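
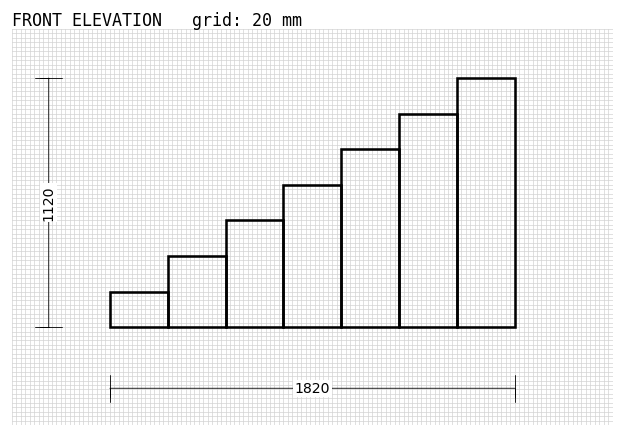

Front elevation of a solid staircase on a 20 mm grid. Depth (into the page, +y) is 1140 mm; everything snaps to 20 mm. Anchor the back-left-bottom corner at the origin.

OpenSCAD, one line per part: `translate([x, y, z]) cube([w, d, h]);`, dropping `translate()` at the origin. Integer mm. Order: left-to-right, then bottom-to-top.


cube([260, 1140, 160]);
translate([260, 0, 0]) cube([260, 1140, 320]);
translate([520, 0, 0]) cube([260, 1140, 480]);
translate([780, 0, 0]) cube([260, 1140, 640]);
translate([1040, 0, 0]) cube([260, 1140, 800]);
translate([1300, 0, 0]) cube([260, 1140, 960]);
translate([1560, 0, 0]) cube([260, 1140, 1120]);


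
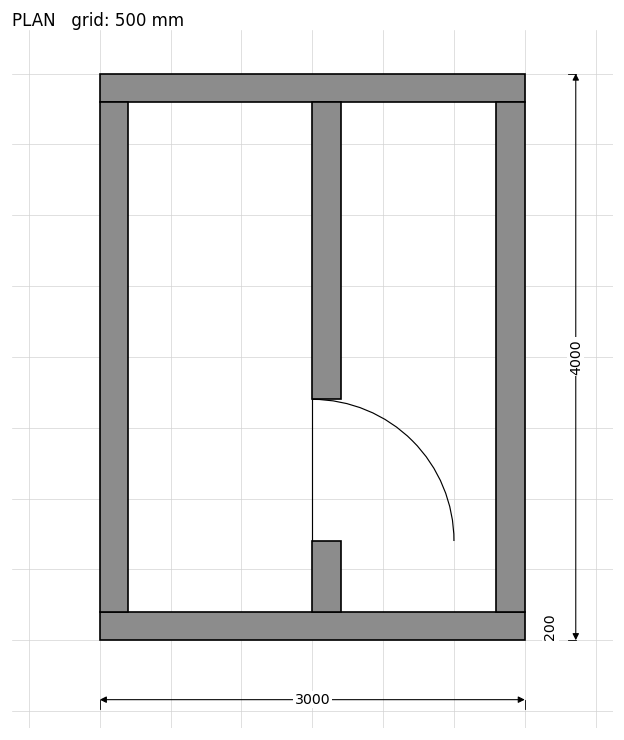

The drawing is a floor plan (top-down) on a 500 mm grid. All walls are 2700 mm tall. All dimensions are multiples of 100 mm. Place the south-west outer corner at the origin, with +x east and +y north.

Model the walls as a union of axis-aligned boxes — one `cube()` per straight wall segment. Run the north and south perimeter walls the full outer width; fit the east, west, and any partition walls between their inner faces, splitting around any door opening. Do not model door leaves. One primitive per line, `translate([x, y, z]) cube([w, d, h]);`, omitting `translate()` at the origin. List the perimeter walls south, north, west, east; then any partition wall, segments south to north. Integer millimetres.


cube([3000, 200, 2700]);
translate([0, 3800, 0]) cube([3000, 200, 2700]);
translate([0, 200, 0]) cube([200, 3600, 2700]);
translate([2800, 200, 0]) cube([200, 3600, 2700]);
translate([1500, 200, 0]) cube([200, 500, 2700]);
translate([1500, 1700, 0]) cube([200, 2100, 2700]);


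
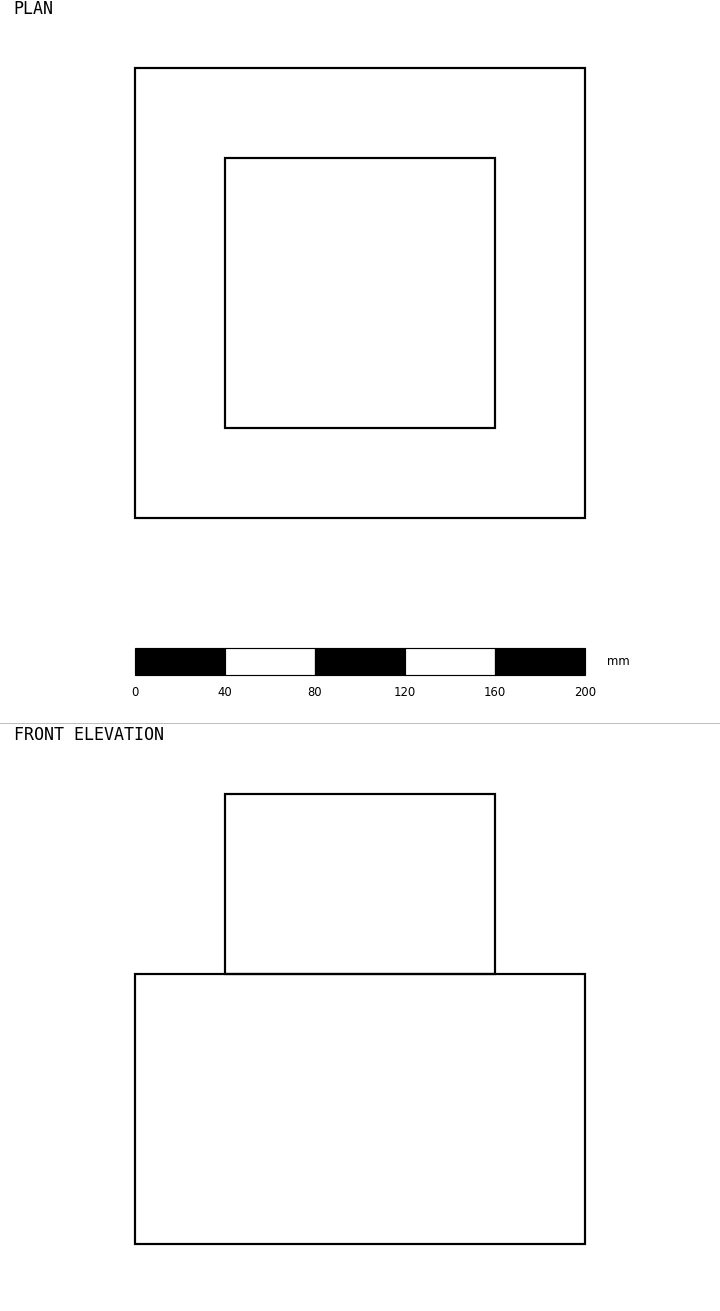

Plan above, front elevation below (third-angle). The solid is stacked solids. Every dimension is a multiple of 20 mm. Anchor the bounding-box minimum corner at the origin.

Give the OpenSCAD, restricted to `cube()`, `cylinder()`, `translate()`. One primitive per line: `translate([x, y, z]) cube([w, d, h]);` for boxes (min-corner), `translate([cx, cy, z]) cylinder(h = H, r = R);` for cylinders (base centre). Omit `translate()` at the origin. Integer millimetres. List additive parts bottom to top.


cube([200, 200, 120]);
translate([40, 40, 120]) cube([120, 120, 80]);


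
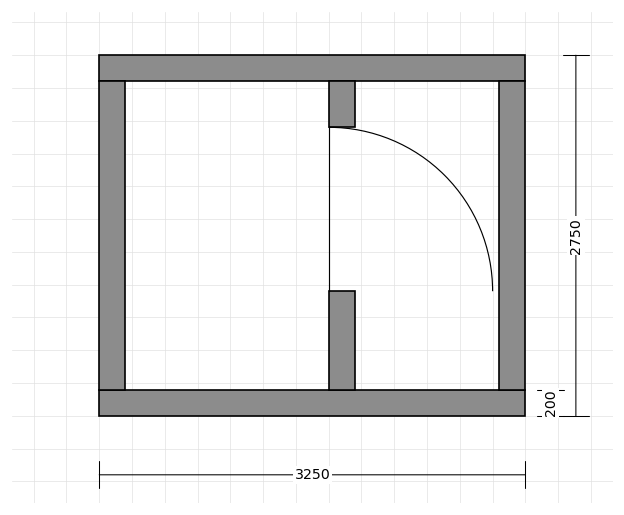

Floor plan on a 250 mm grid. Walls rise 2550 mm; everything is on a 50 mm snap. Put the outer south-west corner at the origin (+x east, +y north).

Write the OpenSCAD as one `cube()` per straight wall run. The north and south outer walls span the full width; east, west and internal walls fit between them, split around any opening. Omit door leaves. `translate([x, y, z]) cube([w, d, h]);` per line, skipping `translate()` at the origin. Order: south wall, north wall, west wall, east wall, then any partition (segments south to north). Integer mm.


cube([3250, 200, 2550]);
translate([0, 2550, 0]) cube([3250, 200, 2550]);
translate([0, 200, 0]) cube([200, 2350, 2550]);
translate([3050, 200, 0]) cube([200, 2350, 2550]);
translate([1750, 200, 0]) cube([200, 750, 2550]);
translate([1750, 2200, 0]) cube([200, 350, 2550]);


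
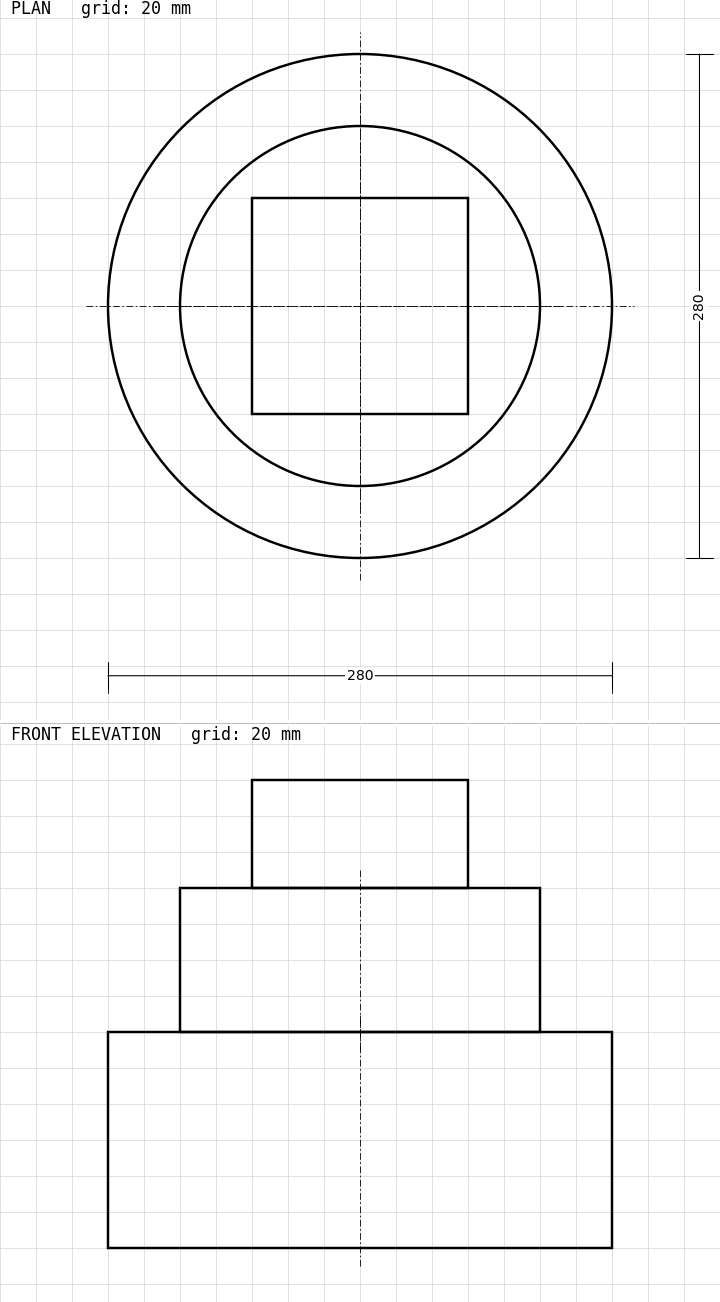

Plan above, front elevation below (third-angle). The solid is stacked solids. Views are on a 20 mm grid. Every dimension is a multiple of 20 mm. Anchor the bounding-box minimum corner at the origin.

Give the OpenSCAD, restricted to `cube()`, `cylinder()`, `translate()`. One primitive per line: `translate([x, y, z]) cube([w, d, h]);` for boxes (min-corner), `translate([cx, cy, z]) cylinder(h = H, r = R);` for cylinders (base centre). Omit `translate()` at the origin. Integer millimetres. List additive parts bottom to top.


translate([140, 140, 0]) cylinder(h = 120, r = 140);
translate([140, 140, 120]) cylinder(h = 80, r = 100);
translate([80, 80, 200]) cube([120, 120, 60]);


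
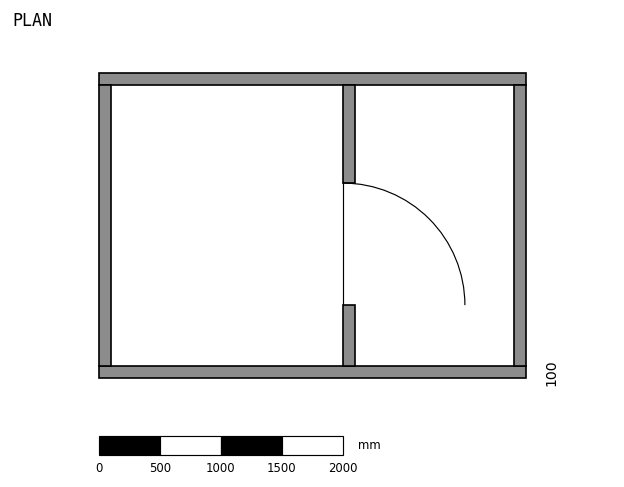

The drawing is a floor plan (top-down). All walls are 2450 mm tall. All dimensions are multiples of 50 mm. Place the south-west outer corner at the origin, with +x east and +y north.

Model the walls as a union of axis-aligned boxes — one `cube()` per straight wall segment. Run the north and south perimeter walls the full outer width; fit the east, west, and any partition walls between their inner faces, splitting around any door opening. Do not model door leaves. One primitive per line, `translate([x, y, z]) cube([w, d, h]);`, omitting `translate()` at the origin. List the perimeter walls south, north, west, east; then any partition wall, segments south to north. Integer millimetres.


cube([3500, 100, 2450]);
translate([0, 2400, 0]) cube([3500, 100, 2450]);
translate([0, 100, 0]) cube([100, 2300, 2450]);
translate([3400, 100, 0]) cube([100, 2300, 2450]);
translate([2000, 100, 0]) cube([100, 500, 2450]);
translate([2000, 1600, 0]) cube([100, 800, 2450]);


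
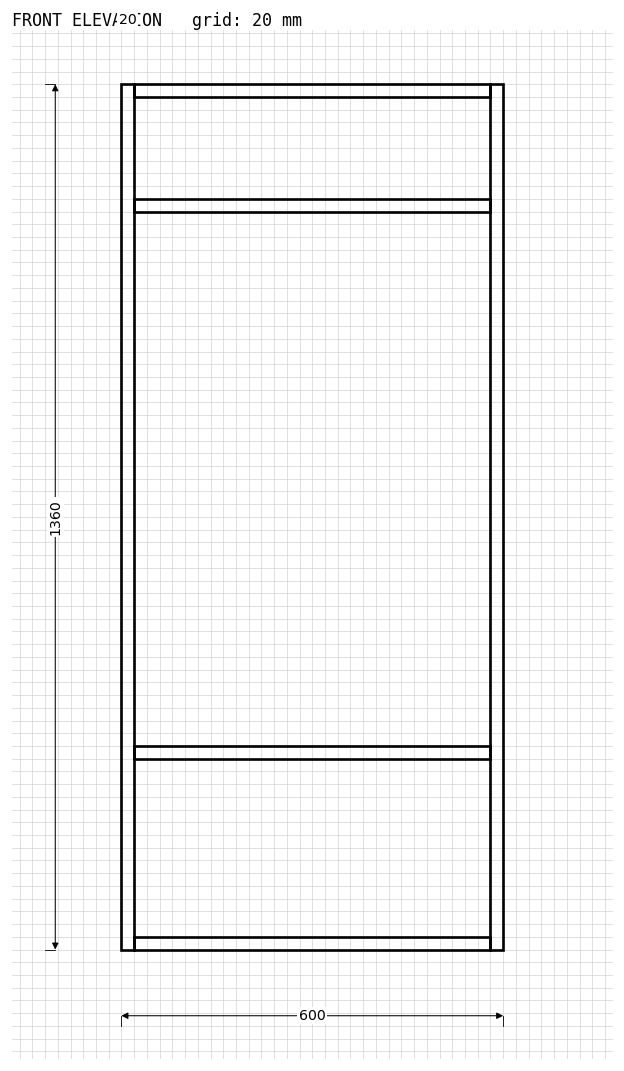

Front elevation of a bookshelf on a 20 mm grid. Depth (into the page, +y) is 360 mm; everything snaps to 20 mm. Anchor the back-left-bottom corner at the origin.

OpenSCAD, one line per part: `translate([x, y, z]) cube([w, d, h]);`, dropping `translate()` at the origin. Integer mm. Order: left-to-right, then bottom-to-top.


cube([20, 360, 1360]);
translate([20, 0, 0]) cube([560, 360, 20]);
translate([20, 0, 300]) cube([560, 360, 20]);
translate([20, 0, 1160]) cube([560, 360, 20]);
translate([20, 0, 1340]) cube([560, 360, 20]);
translate([580, 0, 0]) cube([20, 360, 1360]);


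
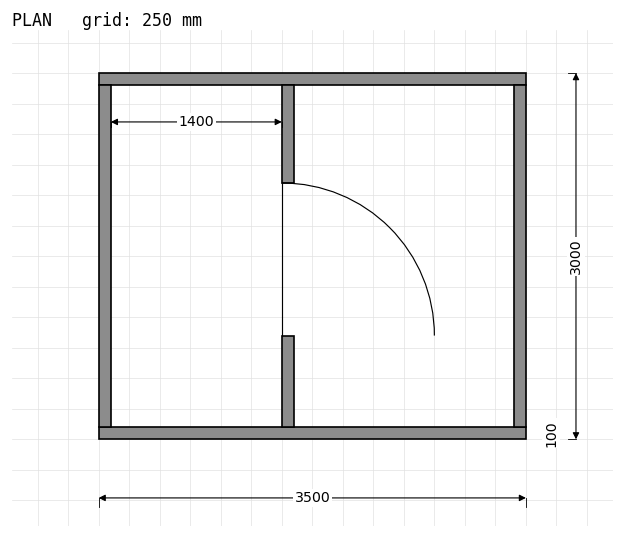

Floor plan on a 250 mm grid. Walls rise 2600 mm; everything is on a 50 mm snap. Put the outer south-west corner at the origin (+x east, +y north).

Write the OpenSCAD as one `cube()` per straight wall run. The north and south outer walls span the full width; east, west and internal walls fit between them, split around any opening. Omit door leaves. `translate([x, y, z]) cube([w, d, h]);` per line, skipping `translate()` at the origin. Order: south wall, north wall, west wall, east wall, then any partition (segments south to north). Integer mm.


cube([3500, 100, 2600]);
translate([0, 2900, 0]) cube([3500, 100, 2600]);
translate([0, 100, 0]) cube([100, 2800, 2600]);
translate([3400, 100, 0]) cube([100, 2800, 2600]);
translate([1500, 100, 0]) cube([100, 750, 2600]);
translate([1500, 2100, 0]) cube([100, 800, 2600]);


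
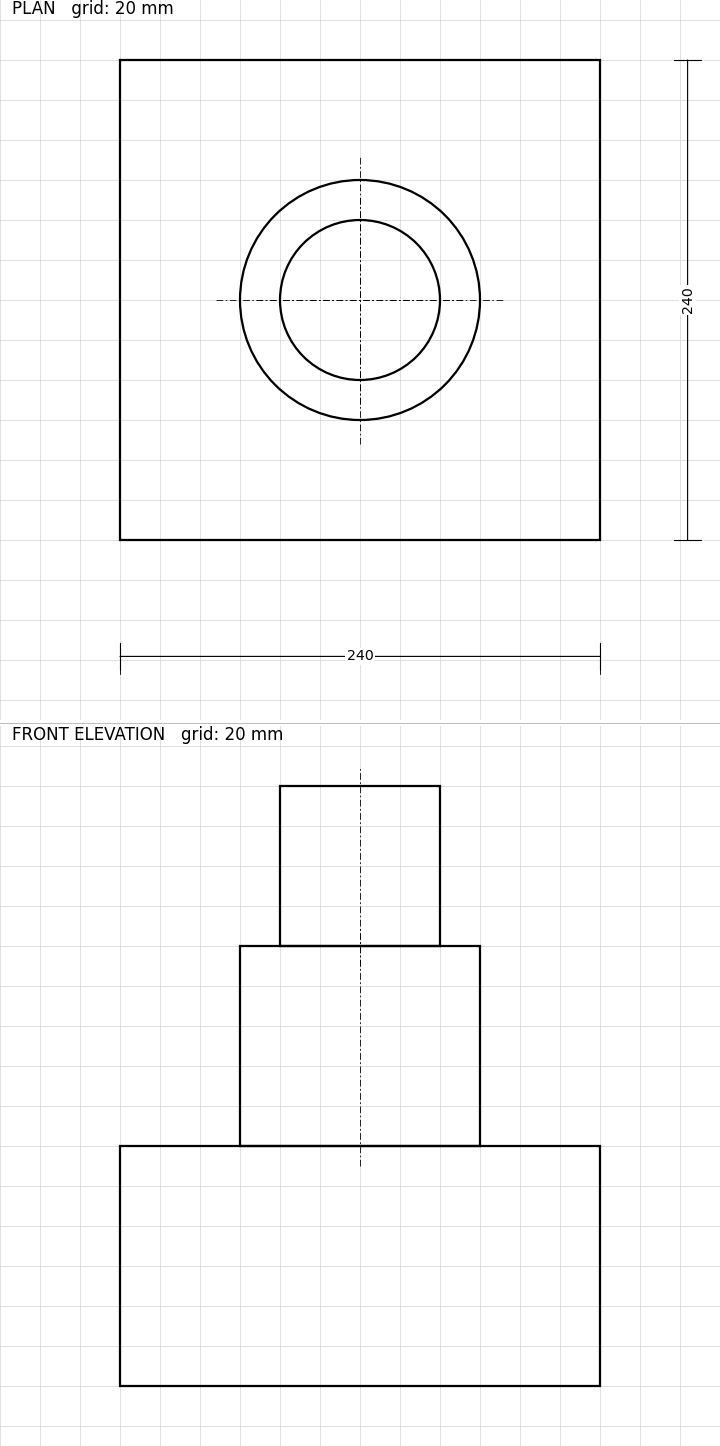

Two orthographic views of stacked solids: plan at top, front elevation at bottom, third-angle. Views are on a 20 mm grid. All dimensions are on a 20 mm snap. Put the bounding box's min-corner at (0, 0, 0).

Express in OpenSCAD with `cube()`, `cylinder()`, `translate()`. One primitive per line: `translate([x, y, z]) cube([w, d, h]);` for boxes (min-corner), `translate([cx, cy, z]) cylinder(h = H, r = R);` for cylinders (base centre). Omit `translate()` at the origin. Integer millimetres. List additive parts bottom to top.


cube([240, 240, 120]);
translate([120, 120, 120]) cylinder(h = 100, r = 60);
translate([120, 120, 220]) cylinder(h = 80, r = 40);


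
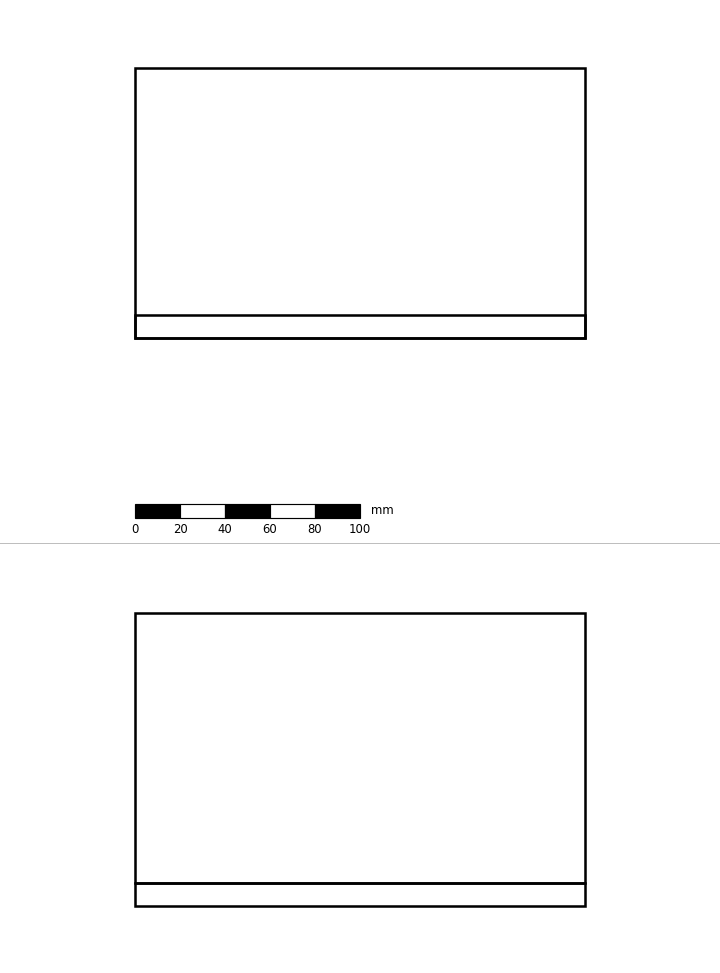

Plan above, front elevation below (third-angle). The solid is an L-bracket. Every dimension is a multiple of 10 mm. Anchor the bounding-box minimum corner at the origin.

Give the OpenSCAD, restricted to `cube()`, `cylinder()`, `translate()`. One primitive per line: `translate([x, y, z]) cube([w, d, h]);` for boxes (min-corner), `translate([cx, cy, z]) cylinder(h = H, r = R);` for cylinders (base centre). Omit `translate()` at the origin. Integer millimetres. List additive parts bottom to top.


cube([200, 120, 10]);
translate([0, 0, 10]) cube([200, 10, 120]);


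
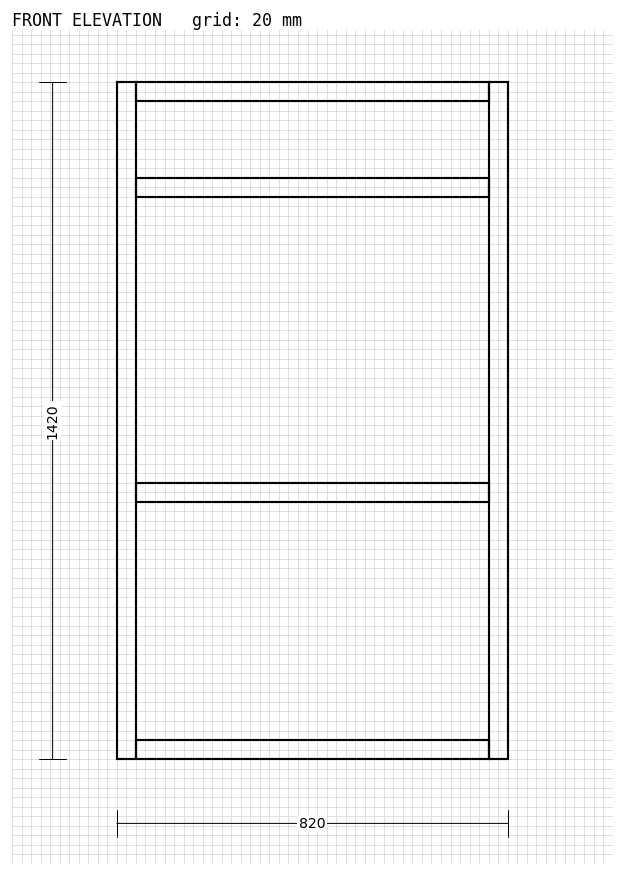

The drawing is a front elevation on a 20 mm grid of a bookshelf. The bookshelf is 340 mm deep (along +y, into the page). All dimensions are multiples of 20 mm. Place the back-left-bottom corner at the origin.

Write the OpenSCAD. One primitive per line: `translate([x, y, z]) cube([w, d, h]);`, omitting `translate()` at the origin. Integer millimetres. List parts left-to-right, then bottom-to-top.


cube([40, 340, 1420]);
translate([40, 0, 0]) cube([740, 340, 40]);
translate([40, 0, 540]) cube([740, 340, 40]);
translate([40, 0, 1180]) cube([740, 340, 40]);
translate([40, 0, 1380]) cube([740, 340, 40]);
translate([780, 0, 0]) cube([40, 340, 1420]);


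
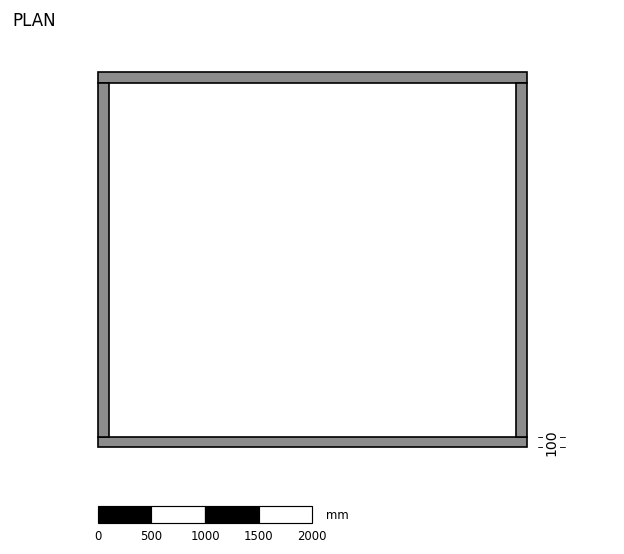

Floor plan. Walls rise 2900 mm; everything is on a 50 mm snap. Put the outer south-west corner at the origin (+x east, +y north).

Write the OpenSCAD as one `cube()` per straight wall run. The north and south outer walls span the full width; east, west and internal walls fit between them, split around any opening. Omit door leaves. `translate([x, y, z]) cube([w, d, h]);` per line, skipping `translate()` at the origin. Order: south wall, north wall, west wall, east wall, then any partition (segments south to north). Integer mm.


cube([4000, 100, 2900]);
translate([0, 3400, 0]) cube([4000, 100, 2900]);
translate([0, 100, 0]) cube([100, 3300, 2900]);
translate([3900, 100, 0]) cube([100, 3300, 2900]);


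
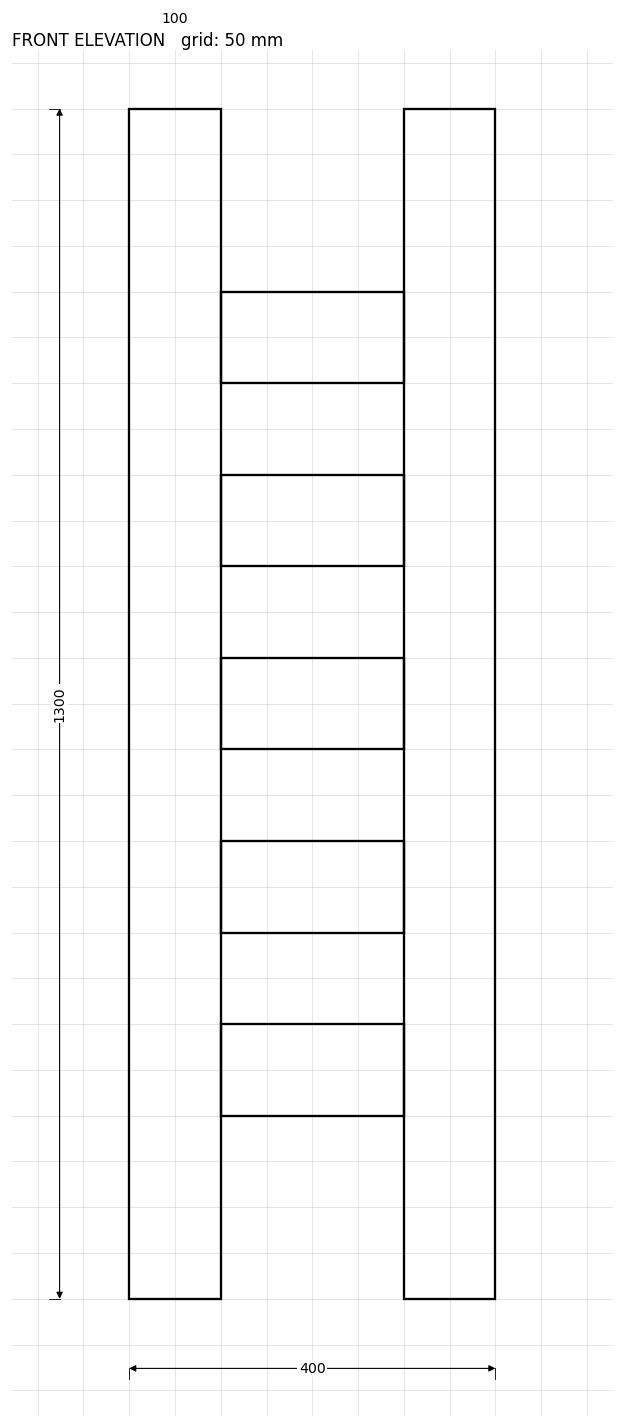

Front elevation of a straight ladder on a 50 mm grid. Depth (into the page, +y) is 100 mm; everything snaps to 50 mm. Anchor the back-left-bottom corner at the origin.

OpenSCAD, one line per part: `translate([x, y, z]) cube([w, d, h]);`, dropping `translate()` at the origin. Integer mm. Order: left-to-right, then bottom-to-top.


cube([100, 100, 1300]);
translate([100, 0, 200]) cube([200, 100, 100]);
translate([100, 0, 400]) cube([200, 100, 100]);
translate([100, 0, 600]) cube([200, 100, 100]);
translate([100, 0, 800]) cube([200, 100, 100]);
translate([100, 0, 1000]) cube([200, 100, 100]);
translate([300, 0, 0]) cube([100, 100, 1300]);


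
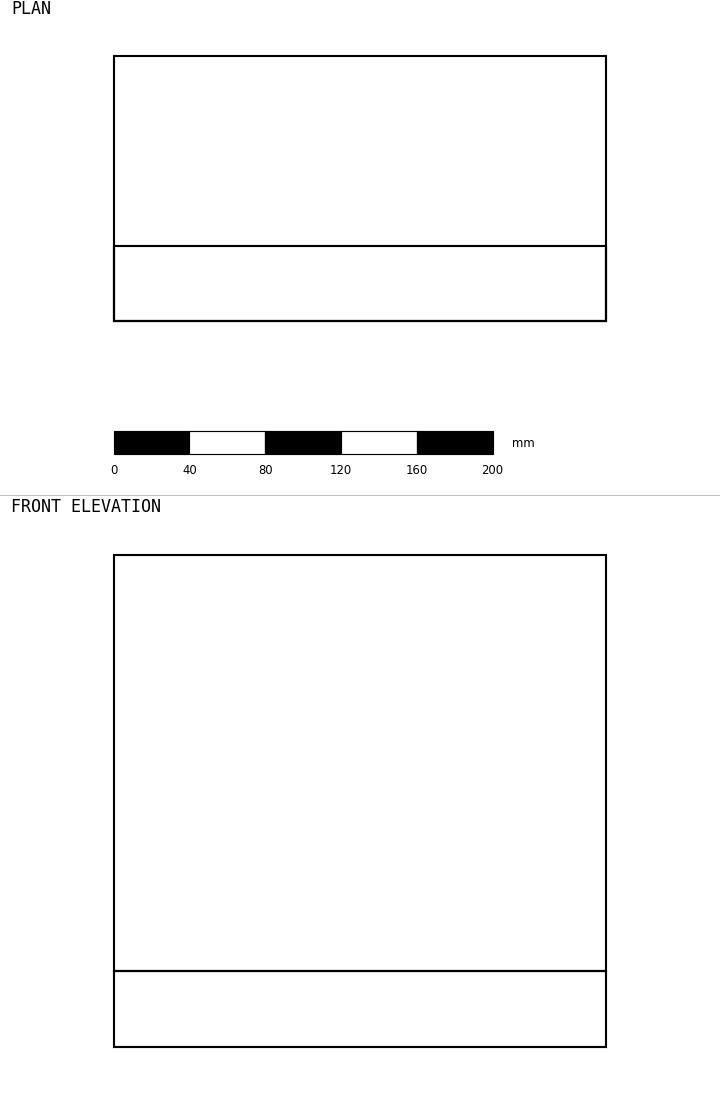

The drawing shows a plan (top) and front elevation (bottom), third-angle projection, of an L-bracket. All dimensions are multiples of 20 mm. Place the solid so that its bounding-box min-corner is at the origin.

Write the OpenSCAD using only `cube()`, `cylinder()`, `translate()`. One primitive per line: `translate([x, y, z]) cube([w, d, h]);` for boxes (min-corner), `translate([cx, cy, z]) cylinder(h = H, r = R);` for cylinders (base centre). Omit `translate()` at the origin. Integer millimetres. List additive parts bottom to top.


cube([260, 140, 40]);
translate([0, 0, 40]) cube([260, 40, 220]);


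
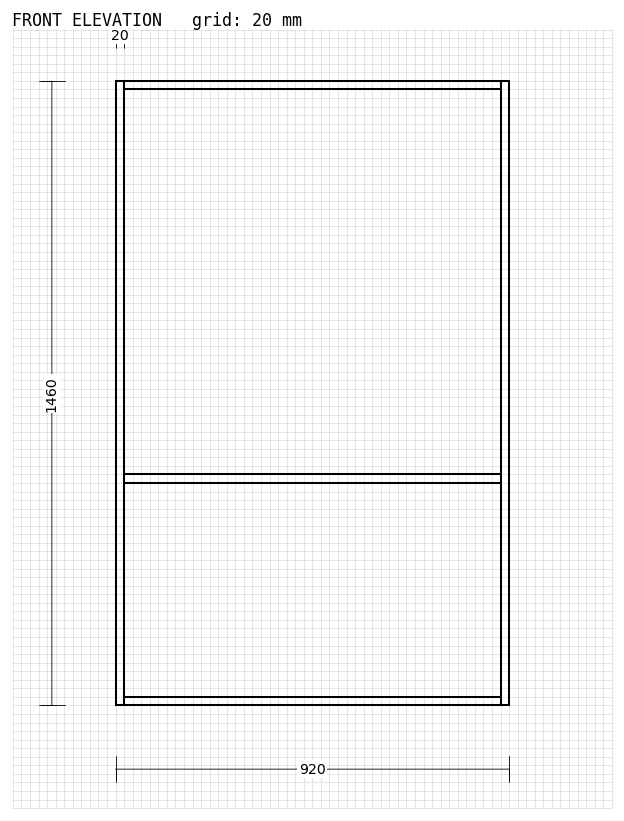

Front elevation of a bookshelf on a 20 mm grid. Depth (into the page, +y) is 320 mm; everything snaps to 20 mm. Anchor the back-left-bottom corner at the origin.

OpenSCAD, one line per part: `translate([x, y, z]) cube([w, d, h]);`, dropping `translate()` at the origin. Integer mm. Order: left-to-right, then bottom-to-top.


cube([20, 320, 1460]);
translate([20, 0, 0]) cube([880, 320, 20]);
translate([20, 0, 520]) cube([880, 320, 20]);
translate([20, 0, 1440]) cube([880, 320, 20]);
translate([900, 0, 0]) cube([20, 320, 1460]);


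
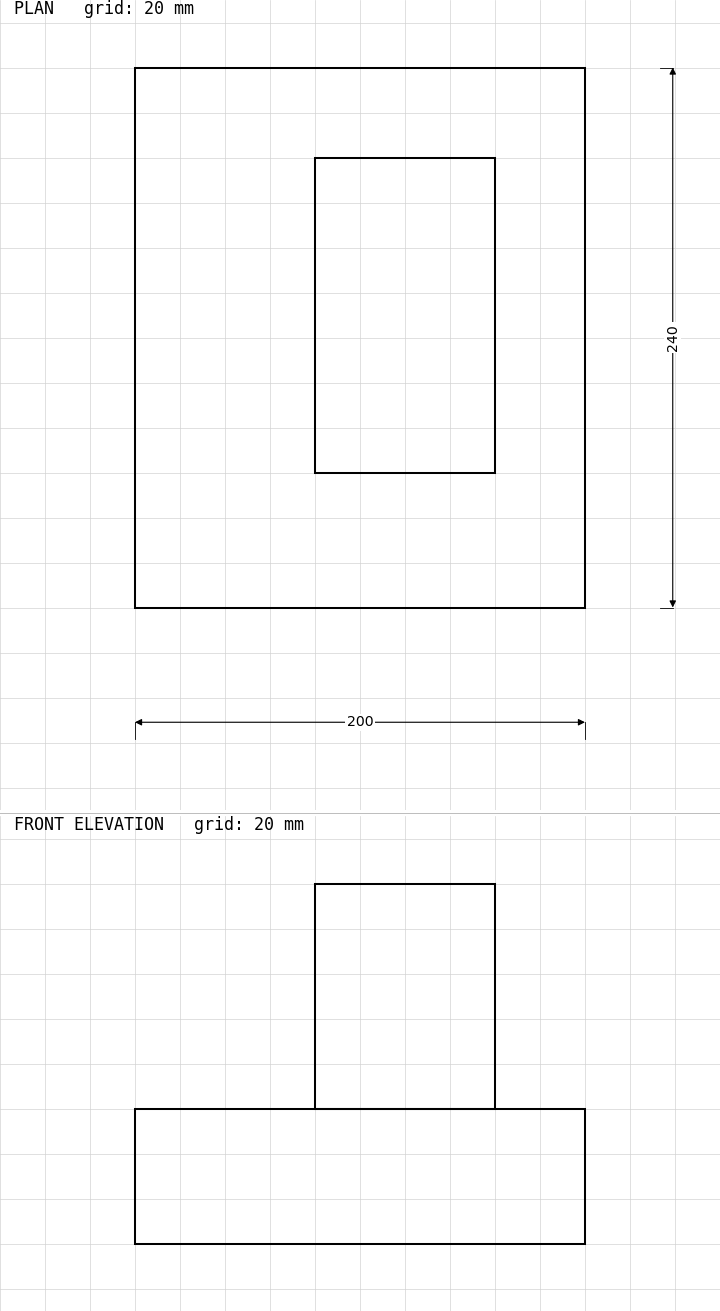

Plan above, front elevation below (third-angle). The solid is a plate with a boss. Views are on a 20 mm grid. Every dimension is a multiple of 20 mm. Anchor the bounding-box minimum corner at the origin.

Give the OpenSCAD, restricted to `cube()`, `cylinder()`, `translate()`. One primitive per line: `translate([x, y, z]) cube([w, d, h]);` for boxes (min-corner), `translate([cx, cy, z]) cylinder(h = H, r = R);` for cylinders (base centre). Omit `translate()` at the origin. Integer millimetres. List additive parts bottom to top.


cube([200, 240, 60]);
translate([80, 60, 60]) cube([80, 140, 100]);


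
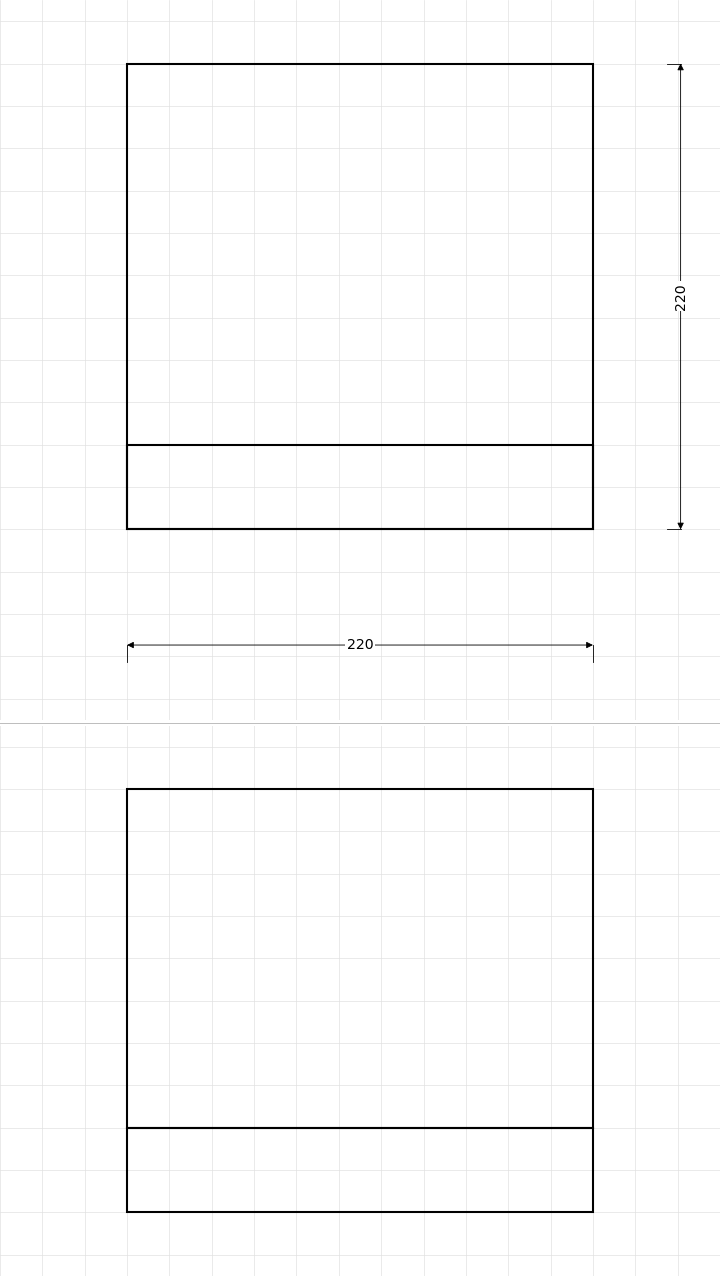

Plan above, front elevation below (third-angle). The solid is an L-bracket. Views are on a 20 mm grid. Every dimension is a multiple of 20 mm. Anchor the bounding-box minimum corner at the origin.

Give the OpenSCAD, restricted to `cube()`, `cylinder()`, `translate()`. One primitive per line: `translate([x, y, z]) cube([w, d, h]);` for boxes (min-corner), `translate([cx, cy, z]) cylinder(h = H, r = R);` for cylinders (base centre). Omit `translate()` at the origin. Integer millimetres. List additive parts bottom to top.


cube([220, 220, 40]);
translate([0, 0, 40]) cube([220, 40, 160]);


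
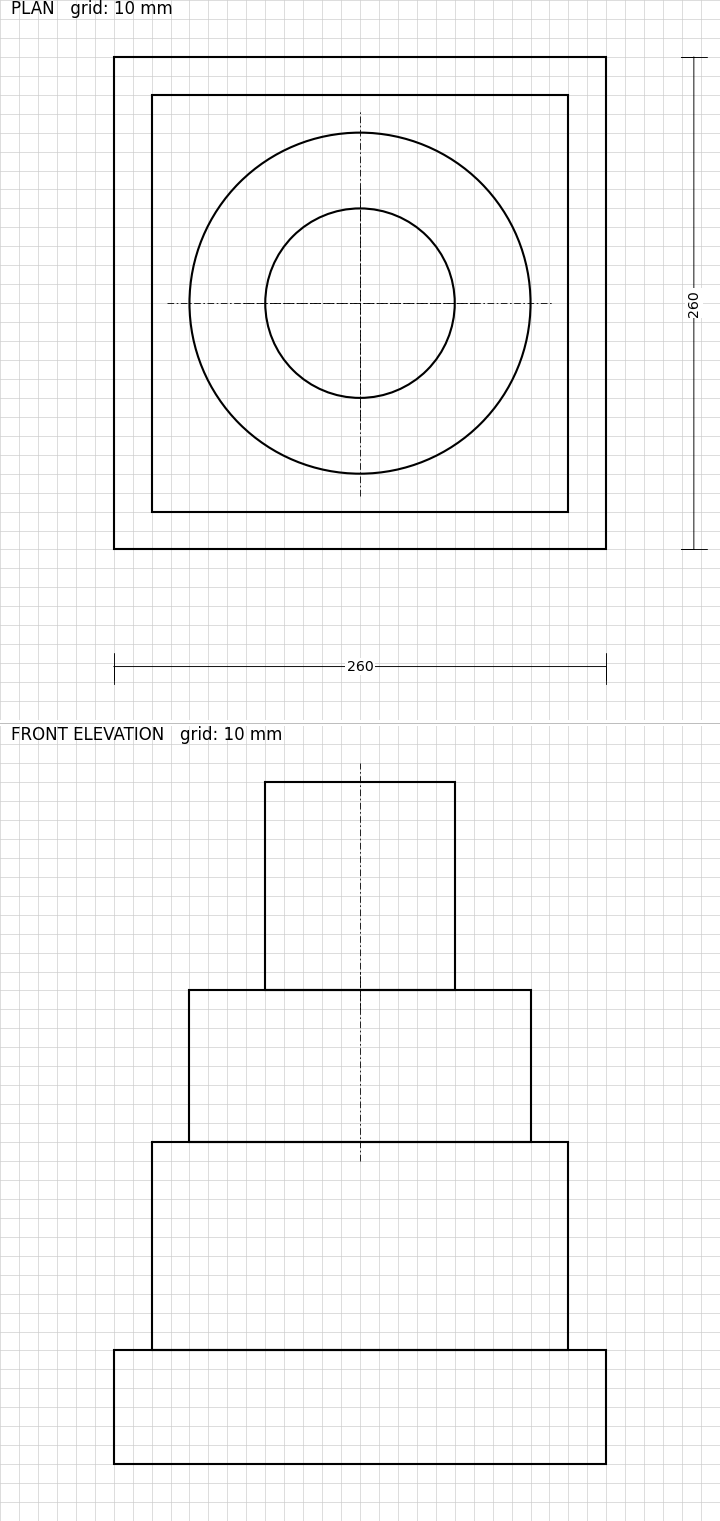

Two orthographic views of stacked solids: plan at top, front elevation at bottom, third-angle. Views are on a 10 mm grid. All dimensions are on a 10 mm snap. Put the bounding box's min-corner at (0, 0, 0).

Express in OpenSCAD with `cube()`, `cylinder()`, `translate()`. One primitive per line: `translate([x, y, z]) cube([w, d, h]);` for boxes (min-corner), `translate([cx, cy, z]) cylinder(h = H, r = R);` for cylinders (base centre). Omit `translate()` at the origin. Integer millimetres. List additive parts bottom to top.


cube([260, 260, 60]);
translate([20, 20, 60]) cube([220, 220, 110]);
translate([130, 130, 170]) cylinder(h = 80, r = 90);
translate([130, 130, 250]) cylinder(h = 110, r = 50);


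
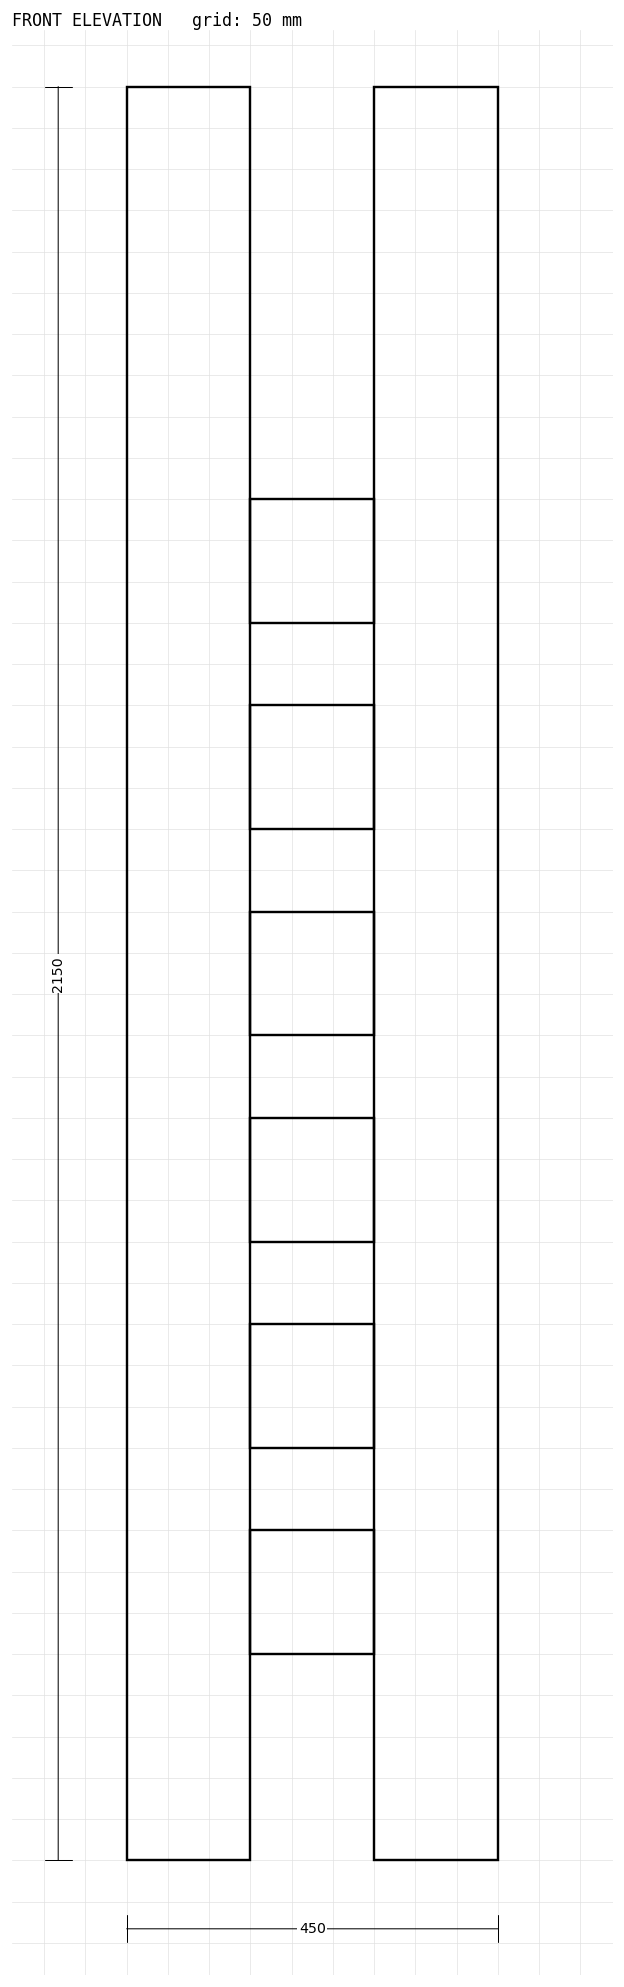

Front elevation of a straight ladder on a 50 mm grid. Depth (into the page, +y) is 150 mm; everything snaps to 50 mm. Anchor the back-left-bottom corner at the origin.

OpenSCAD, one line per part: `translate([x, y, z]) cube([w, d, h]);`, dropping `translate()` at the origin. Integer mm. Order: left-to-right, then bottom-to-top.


cube([150, 150, 2150]);
translate([150, 0, 250]) cube([150, 150, 150]);
translate([150, 0, 500]) cube([150, 150, 150]);
translate([150, 0, 750]) cube([150, 150, 150]);
translate([150, 0, 1000]) cube([150, 150, 150]);
translate([150, 0, 1250]) cube([150, 150, 150]);
translate([150, 0, 1500]) cube([150, 150, 150]);
translate([300, 0, 0]) cube([150, 150, 2150]);


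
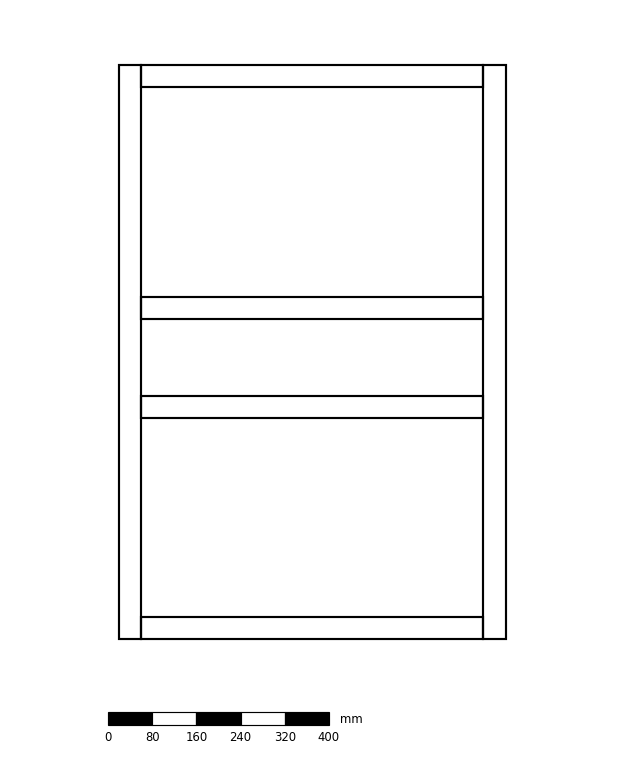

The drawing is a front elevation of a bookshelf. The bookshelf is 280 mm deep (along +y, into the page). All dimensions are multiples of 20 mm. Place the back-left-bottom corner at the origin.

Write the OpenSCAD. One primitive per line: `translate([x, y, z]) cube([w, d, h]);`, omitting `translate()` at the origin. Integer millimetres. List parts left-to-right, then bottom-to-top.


cube([40, 280, 1040]);
translate([40, 0, 0]) cube([620, 280, 40]);
translate([40, 0, 400]) cube([620, 280, 40]);
translate([40, 0, 580]) cube([620, 280, 40]);
translate([40, 0, 1000]) cube([620, 280, 40]);
translate([660, 0, 0]) cube([40, 280, 1040]);


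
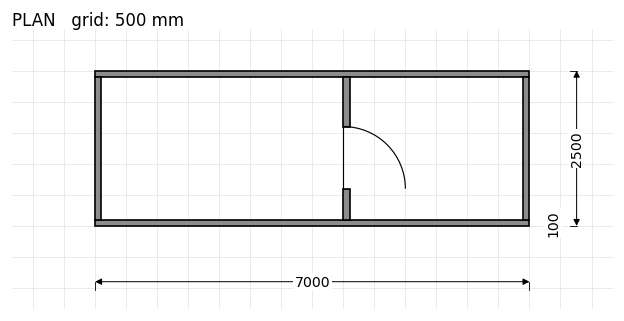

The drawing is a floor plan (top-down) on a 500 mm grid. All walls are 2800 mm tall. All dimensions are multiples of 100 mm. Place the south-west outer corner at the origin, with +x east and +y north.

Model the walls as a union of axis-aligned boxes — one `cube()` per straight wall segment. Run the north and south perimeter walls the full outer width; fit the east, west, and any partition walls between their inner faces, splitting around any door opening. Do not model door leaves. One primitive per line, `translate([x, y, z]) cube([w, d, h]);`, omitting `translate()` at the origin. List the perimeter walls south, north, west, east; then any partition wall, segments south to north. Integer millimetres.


cube([7000, 100, 2800]);
translate([0, 2400, 0]) cube([7000, 100, 2800]);
translate([0, 100, 0]) cube([100, 2300, 2800]);
translate([6900, 100, 0]) cube([100, 2300, 2800]);
translate([4000, 100, 0]) cube([100, 500, 2800]);
translate([4000, 1600, 0]) cube([100, 800, 2800]);


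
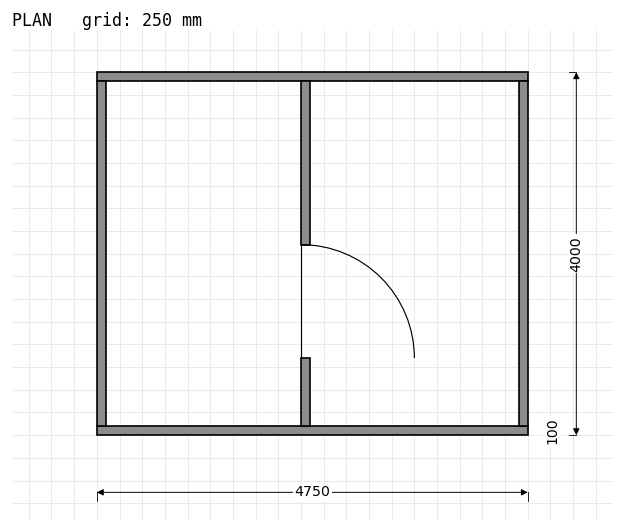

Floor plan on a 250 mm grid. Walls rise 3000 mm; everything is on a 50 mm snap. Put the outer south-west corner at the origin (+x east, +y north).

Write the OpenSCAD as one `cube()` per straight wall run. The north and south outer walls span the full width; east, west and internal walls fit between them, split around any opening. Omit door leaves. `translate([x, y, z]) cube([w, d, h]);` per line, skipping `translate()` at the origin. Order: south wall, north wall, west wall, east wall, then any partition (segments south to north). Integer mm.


cube([4750, 100, 3000]);
translate([0, 3900, 0]) cube([4750, 100, 3000]);
translate([0, 100, 0]) cube([100, 3800, 3000]);
translate([4650, 100, 0]) cube([100, 3800, 3000]);
translate([2250, 100, 0]) cube([100, 750, 3000]);
translate([2250, 2100, 0]) cube([100, 1800, 3000]);


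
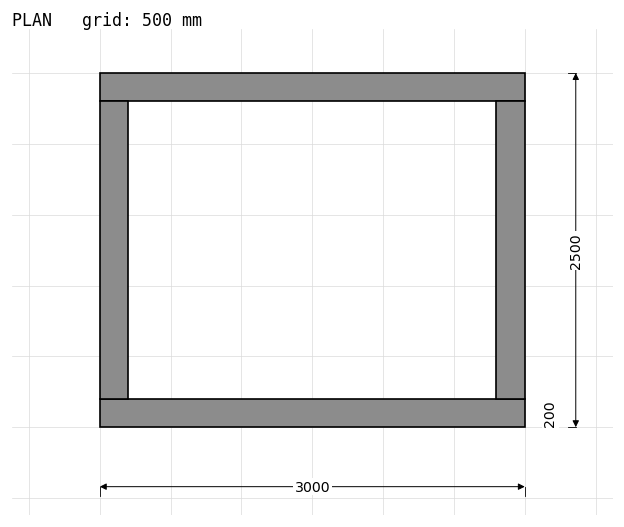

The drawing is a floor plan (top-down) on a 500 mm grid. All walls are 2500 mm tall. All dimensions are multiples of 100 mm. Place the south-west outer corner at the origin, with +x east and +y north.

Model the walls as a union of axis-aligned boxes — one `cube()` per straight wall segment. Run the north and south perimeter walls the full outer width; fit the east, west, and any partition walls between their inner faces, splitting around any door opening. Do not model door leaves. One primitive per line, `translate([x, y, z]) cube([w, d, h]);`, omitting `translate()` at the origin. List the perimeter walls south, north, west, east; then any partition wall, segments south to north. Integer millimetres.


cube([3000, 200, 2500]);
translate([0, 2300, 0]) cube([3000, 200, 2500]);
translate([0, 200, 0]) cube([200, 2100, 2500]);
translate([2800, 200, 0]) cube([200, 2100, 2500]);


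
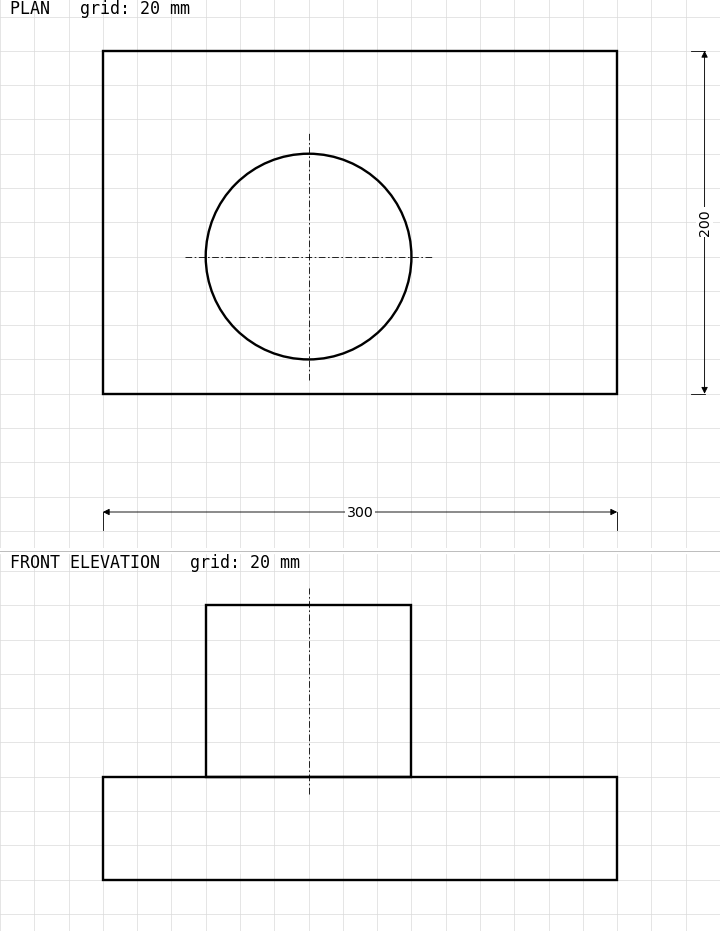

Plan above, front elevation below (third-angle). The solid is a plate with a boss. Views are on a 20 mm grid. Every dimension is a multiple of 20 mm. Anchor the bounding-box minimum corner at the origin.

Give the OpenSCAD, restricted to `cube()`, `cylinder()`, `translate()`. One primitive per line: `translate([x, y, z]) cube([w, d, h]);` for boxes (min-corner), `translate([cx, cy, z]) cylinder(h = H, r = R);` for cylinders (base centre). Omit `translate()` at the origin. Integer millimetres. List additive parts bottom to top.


cube([300, 200, 60]);
translate([120, 80, 60]) cylinder(h = 100, r = 60);


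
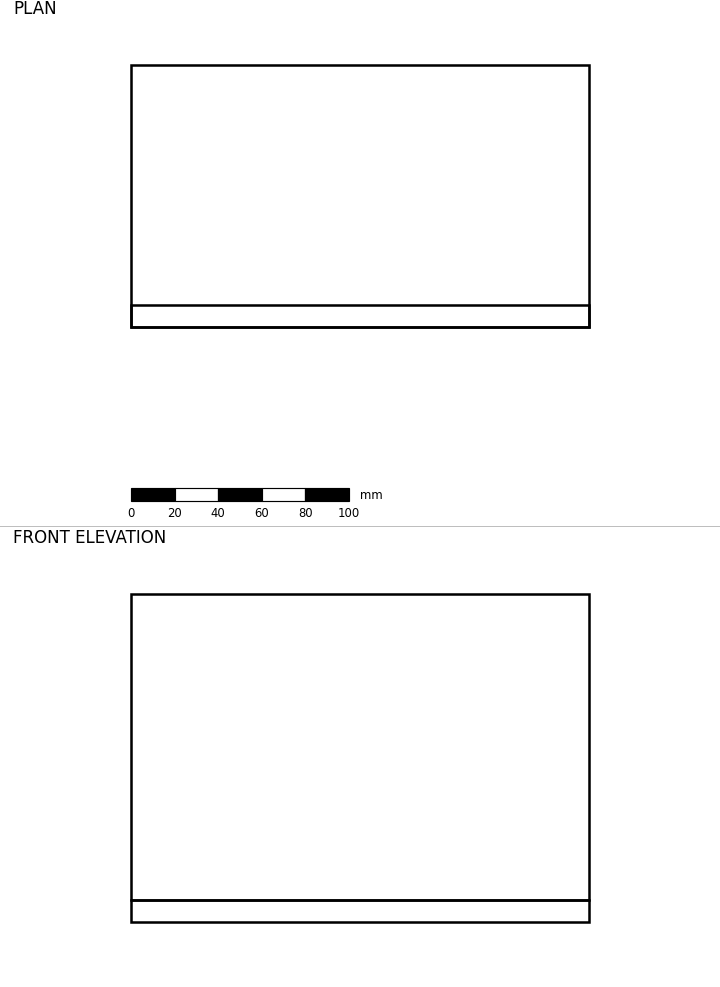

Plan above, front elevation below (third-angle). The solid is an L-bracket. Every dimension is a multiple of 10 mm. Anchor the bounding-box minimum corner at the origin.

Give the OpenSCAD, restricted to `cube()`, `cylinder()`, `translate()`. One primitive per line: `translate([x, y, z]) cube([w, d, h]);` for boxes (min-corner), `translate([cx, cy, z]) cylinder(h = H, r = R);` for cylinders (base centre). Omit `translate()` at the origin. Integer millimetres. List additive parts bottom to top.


cube([210, 120, 10]);
translate([0, 0, 10]) cube([210, 10, 140]);


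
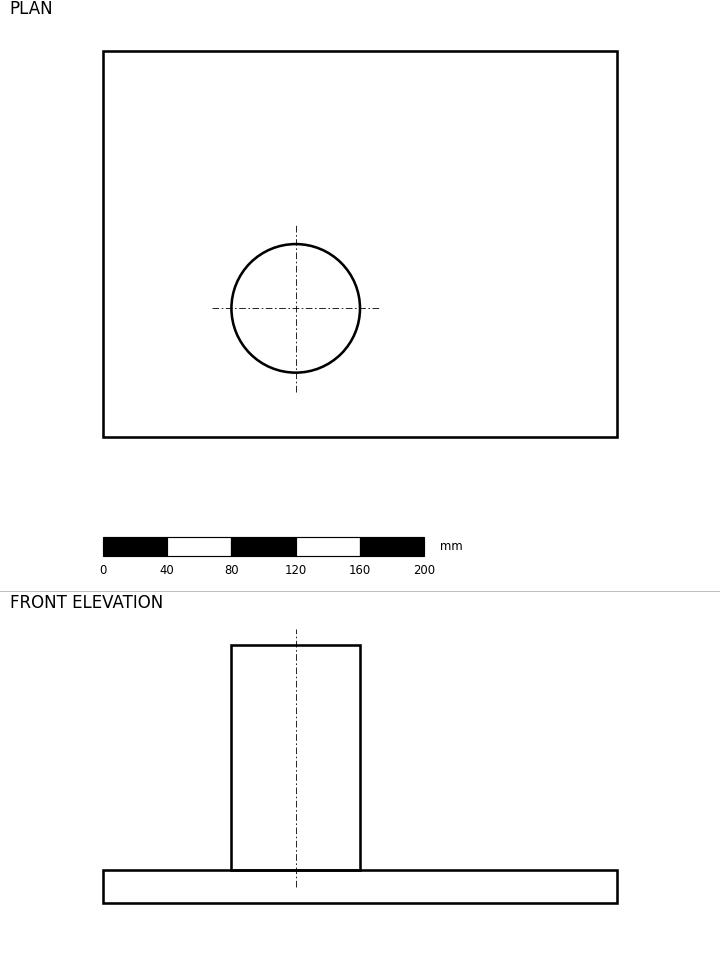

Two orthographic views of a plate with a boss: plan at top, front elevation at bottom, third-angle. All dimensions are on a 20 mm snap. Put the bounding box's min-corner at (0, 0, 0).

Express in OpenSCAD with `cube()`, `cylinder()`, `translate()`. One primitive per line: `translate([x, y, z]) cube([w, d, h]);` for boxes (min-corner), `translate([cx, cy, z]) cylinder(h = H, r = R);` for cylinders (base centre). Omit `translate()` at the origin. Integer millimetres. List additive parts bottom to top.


cube([320, 240, 20]);
translate([120, 80, 20]) cylinder(h = 140, r = 40);


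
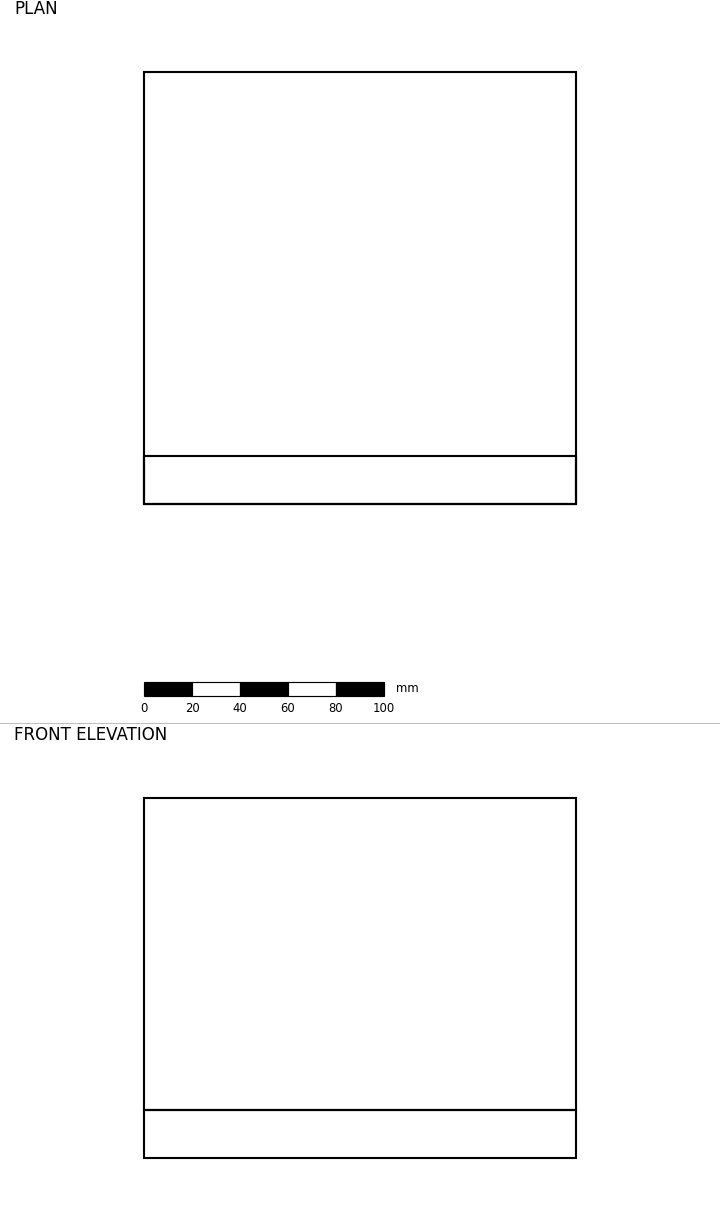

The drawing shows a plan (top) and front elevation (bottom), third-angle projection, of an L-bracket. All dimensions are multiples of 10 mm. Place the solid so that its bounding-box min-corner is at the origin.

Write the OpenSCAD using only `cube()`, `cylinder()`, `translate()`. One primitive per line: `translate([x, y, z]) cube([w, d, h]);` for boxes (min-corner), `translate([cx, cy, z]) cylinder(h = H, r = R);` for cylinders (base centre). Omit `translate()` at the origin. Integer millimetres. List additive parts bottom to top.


cube([180, 180, 20]);
translate([0, 0, 20]) cube([180, 20, 130]);


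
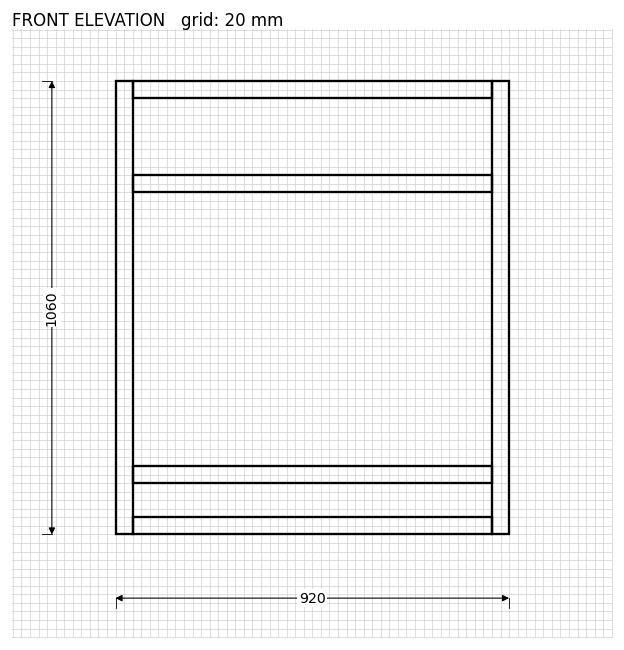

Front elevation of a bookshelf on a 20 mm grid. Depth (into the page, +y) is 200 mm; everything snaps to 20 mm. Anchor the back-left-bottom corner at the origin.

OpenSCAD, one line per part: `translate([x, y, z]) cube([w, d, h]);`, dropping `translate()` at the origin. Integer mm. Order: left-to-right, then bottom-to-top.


cube([40, 200, 1060]);
translate([40, 0, 0]) cube([840, 200, 40]);
translate([40, 0, 120]) cube([840, 200, 40]);
translate([40, 0, 800]) cube([840, 200, 40]);
translate([40, 0, 1020]) cube([840, 200, 40]);
translate([880, 0, 0]) cube([40, 200, 1060]);


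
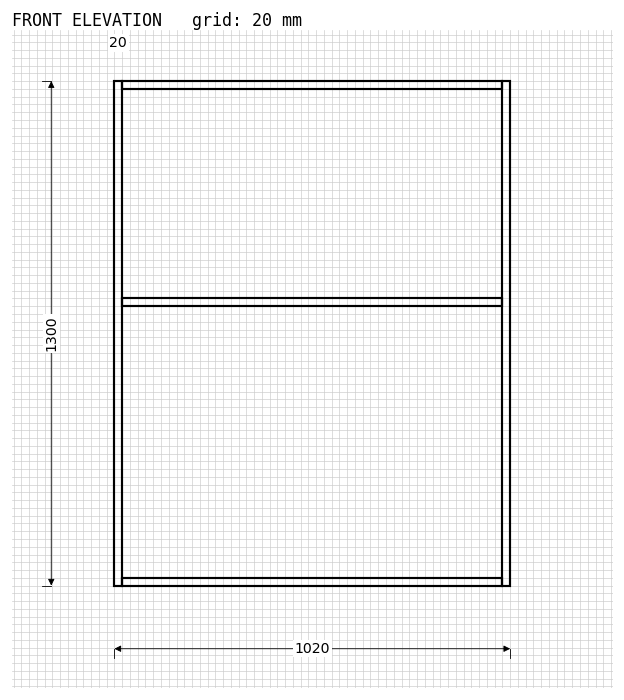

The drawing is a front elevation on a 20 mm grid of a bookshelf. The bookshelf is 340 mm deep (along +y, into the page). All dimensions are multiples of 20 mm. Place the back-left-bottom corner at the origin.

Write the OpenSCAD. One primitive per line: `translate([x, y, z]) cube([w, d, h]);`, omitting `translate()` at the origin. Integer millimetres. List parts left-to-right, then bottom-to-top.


cube([20, 340, 1300]);
translate([20, 0, 0]) cube([980, 340, 20]);
translate([20, 0, 720]) cube([980, 340, 20]);
translate([20, 0, 1280]) cube([980, 340, 20]);
translate([1000, 0, 0]) cube([20, 340, 1300]);


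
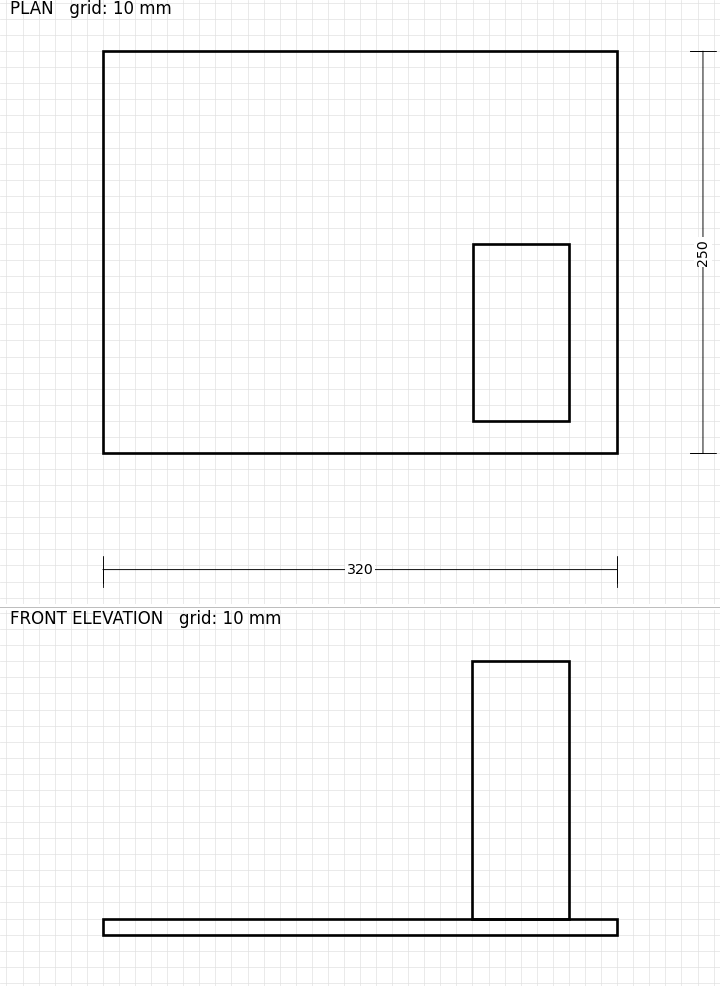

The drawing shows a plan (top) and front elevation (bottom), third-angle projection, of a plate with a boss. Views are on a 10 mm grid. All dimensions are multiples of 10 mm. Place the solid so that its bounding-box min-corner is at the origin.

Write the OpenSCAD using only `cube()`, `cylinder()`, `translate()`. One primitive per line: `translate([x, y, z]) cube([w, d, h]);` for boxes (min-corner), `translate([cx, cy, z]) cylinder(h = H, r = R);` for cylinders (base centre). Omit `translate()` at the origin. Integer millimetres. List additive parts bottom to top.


cube([320, 250, 10]);
translate([230, 20, 10]) cube([60, 110, 160]);


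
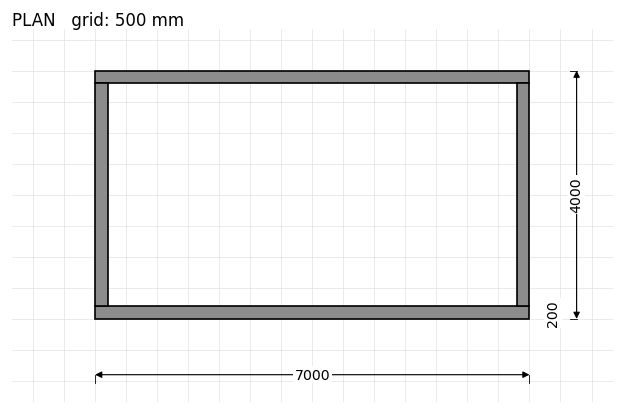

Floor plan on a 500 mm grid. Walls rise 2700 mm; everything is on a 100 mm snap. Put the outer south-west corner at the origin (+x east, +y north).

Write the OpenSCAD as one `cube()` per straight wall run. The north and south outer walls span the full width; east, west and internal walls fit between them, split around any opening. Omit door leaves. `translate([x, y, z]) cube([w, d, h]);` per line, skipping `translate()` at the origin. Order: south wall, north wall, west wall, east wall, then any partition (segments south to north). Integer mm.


cube([7000, 200, 2700]);
translate([0, 3800, 0]) cube([7000, 200, 2700]);
translate([0, 200, 0]) cube([200, 3600, 2700]);
translate([6800, 200, 0]) cube([200, 3600, 2700]);


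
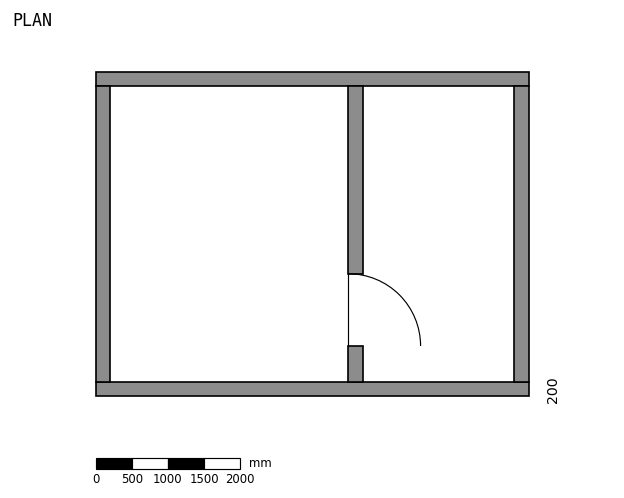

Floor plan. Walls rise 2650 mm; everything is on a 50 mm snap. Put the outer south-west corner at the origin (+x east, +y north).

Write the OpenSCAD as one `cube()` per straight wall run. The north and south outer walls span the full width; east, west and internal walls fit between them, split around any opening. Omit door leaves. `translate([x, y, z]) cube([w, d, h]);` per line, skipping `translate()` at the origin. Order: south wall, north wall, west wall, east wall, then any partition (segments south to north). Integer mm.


cube([6000, 200, 2650]);
translate([0, 4300, 0]) cube([6000, 200, 2650]);
translate([0, 200, 0]) cube([200, 4100, 2650]);
translate([5800, 200, 0]) cube([200, 4100, 2650]);
translate([3500, 200, 0]) cube([200, 500, 2650]);
translate([3500, 1700, 0]) cube([200, 2600, 2650]);


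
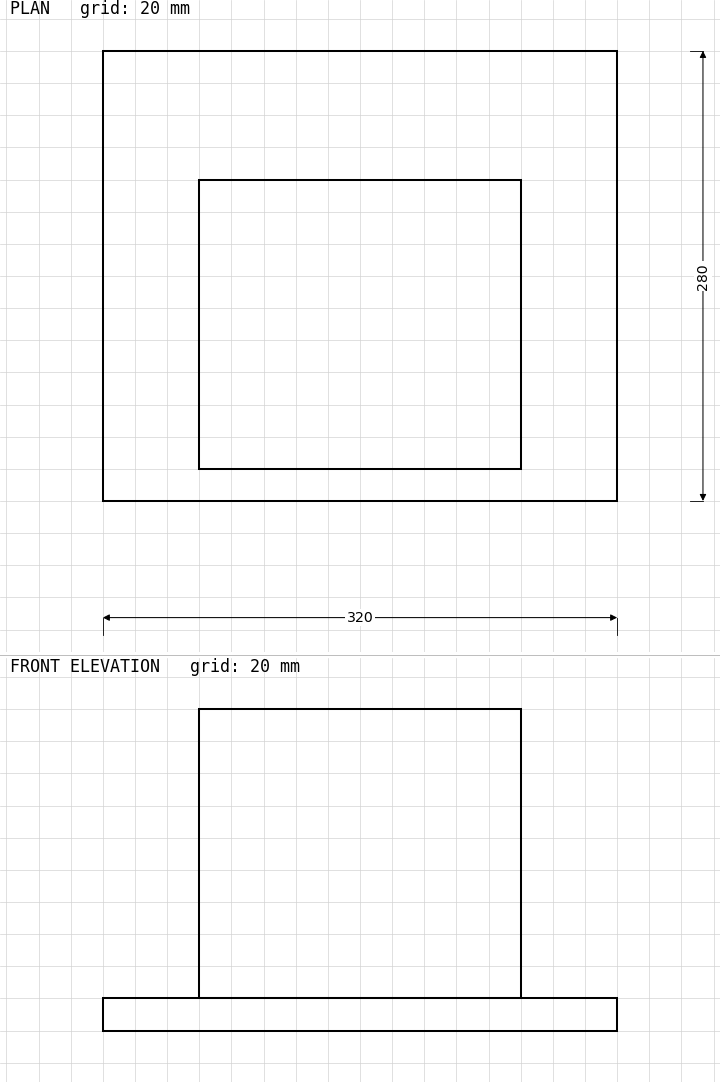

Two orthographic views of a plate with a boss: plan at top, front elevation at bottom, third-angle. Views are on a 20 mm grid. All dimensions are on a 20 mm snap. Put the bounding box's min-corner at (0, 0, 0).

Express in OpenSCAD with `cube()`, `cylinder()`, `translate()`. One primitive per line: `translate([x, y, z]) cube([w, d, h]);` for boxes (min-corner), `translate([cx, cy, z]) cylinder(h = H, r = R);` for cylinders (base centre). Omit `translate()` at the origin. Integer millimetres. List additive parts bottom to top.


cube([320, 280, 20]);
translate([60, 20, 20]) cube([200, 180, 180]);


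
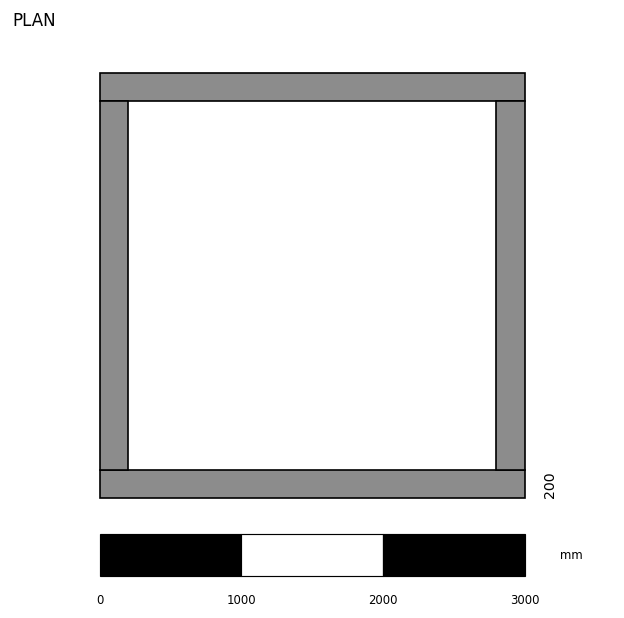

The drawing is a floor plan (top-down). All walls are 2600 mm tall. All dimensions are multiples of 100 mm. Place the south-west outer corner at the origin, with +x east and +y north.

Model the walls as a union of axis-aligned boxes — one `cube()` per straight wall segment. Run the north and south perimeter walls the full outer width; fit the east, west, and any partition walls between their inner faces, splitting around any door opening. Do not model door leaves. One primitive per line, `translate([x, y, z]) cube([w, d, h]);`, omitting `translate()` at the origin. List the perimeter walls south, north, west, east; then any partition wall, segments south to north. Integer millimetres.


cube([3000, 200, 2600]);
translate([0, 2800, 0]) cube([3000, 200, 2600]);
translate([0, 200, 0]) cube([200, 2600, 2600]);
translate([2800, 200, 0]) cube([200, 2600, 2600]);


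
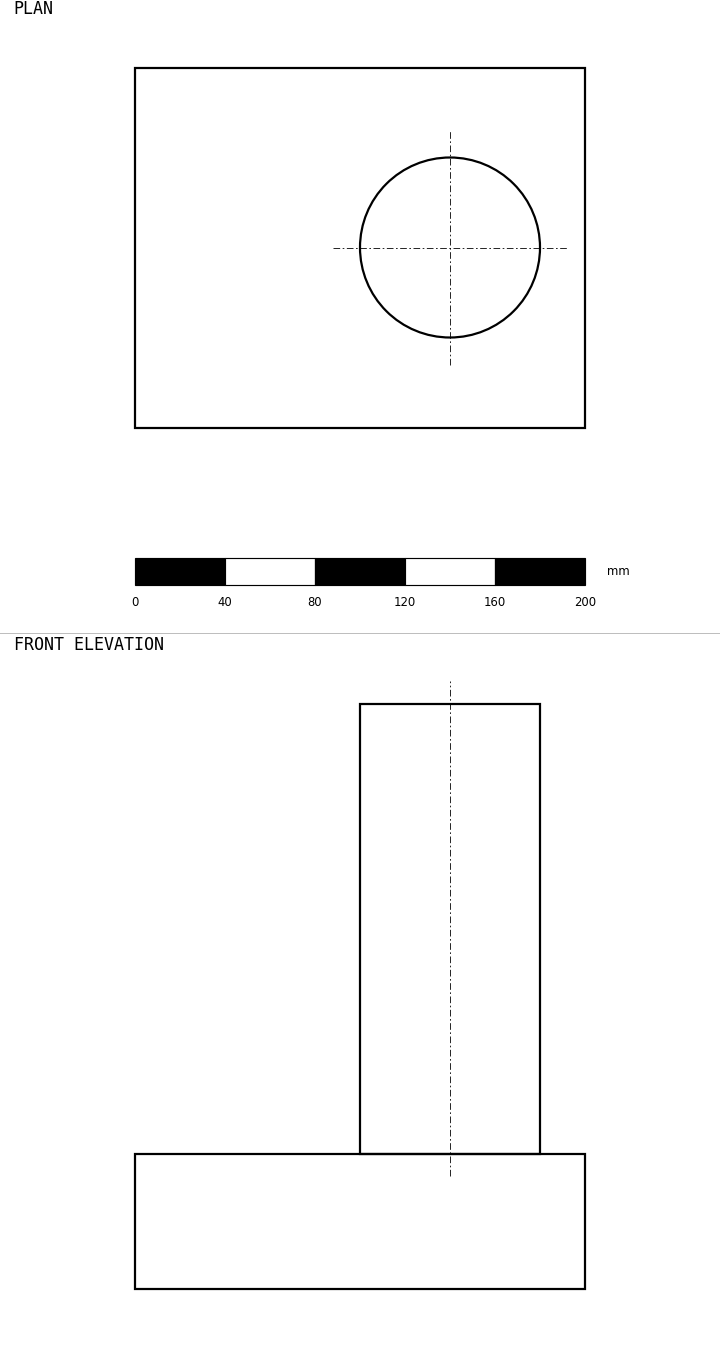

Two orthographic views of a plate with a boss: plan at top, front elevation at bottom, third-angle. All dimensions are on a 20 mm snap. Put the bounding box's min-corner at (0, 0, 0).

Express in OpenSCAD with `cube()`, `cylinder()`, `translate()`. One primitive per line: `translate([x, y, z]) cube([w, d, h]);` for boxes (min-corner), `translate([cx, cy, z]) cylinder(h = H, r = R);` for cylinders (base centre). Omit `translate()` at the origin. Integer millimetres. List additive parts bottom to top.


cube([200, 160, 60]);
translate([140, 80, 60]) cylinder(h = 200, r = 40);


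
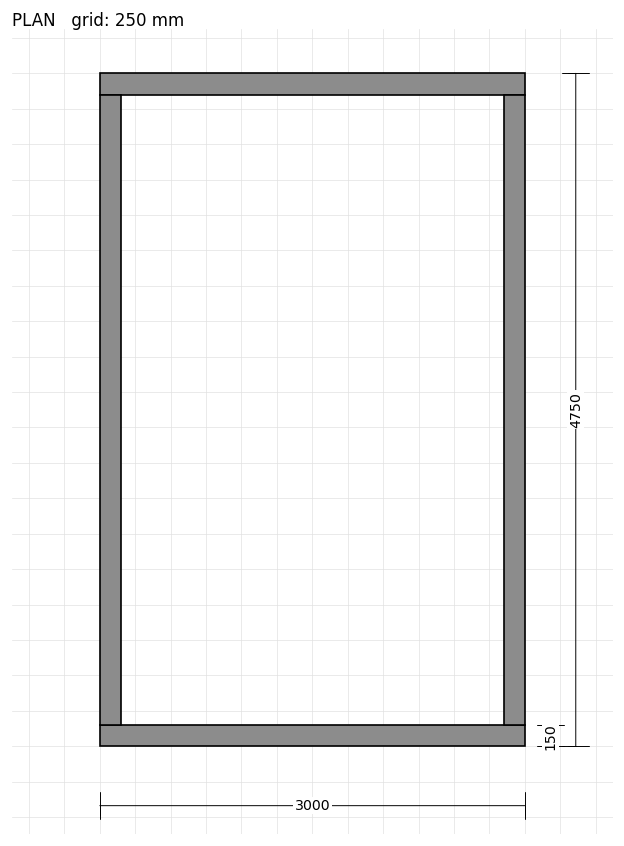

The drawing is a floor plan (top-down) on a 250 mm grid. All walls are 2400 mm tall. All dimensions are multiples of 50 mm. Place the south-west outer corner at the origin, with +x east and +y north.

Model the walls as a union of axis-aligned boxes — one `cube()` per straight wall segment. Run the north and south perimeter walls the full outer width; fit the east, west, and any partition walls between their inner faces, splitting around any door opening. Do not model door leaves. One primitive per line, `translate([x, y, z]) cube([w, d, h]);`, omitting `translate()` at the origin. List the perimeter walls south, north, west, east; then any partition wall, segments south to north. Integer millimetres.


cube([3000, 150, 2400]);
translate([0, 4600, 0]) cube([3000, 150, 2400]);
translate([0, 150, 0]) cube([150, 4450, 2400]);
translate([2850, 150, 0]) cube([150, 4450, 2400]);
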